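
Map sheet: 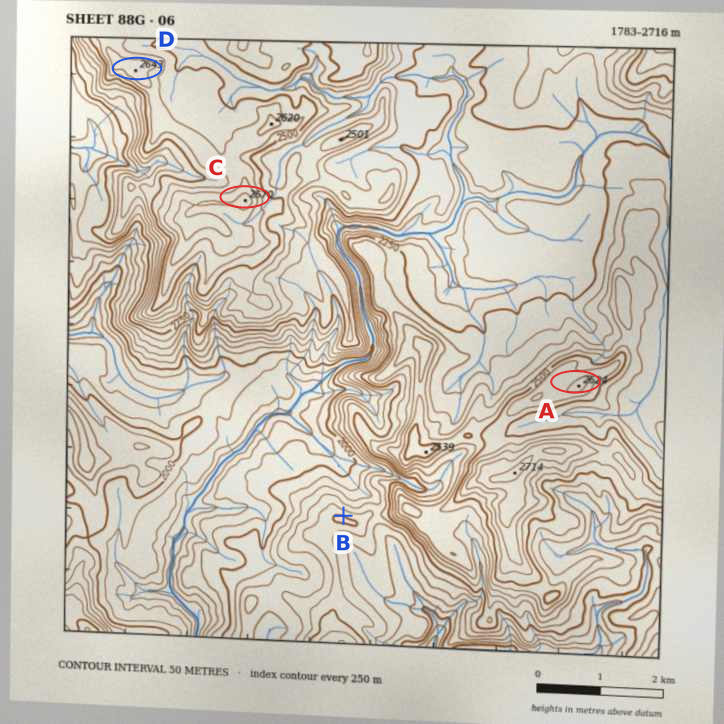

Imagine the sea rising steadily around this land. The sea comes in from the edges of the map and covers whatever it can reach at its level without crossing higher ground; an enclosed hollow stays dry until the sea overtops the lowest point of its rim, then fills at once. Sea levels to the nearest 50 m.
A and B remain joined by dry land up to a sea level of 2200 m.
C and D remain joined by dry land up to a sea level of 2550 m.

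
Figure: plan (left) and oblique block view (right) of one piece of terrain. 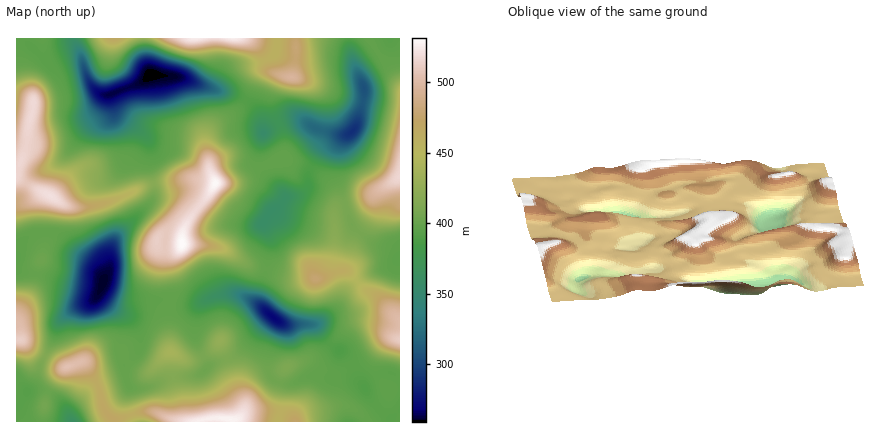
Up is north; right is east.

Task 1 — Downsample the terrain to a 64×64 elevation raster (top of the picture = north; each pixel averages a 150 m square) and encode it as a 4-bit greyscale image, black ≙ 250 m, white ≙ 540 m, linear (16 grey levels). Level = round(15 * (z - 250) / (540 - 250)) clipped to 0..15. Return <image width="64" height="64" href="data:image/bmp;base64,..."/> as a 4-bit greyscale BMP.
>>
<image width="64" height="64" href="data:image/bmp;base64,Qk12CAAAAAAAAHYAAAAoAAAAQAAAAEAAAAABAAQAAAAAAAAIAAATCwAAEwsAABAAAAAAAAAAAAAAABEREQAiIiIAMzMzAERERABVVVUAZmZmAHd3dwCIiIgAmZmZAKqqqgC7u7sAzMzMAN3d3QDu7u4A////AHiIiHdmZ5q7u7uqvN3u7u7u7u7t3Lu7u6mYiIeIiId3d4iId2Z4mru7u7zN3d3d3u7u7u3cu7u7qZiIiIiId3d3iIh3d4mru6qqu8zLzMzM3d3e7dy7u7qpmIiIiId4h3eIiId4iau7qZmaqqqru7vMzN3dy6qqqpmYiIiId4iId3iIiImZq7qYiImZmaqqqru8zdy6mZmZmIiIiId3iIh3eIiImaqrupiIiIiZmZmZqrvMy6mYiIiIiIiId3eIiIiIiJqqu7u6mIiIiImZmZmaqru6mIiIiIiIiId3d4iIiIiJvMy7u6mIiIiYiZiIiImaqqmYiIiIiIiIh3d4iIiIiIrN3czLqYiIiZmZmZiIiJmZmYiIiIiIiIiHd4iIiImYir3d3cupiIiImZmZmYiIiZmYiIiIiIiIh3d4iIiImqmZrM3dy6iIiIiZmZmZiIiIiIiIiIiIiIh3d3iIiJm7upmau8zLmIiIiImqqZiImZiIiIiIiIiIiHd3eIiaq93LmImaq7qYiIiIiZqZiIiZmYiIh3d3d3h3d3eIiavN7duYiIiZmYiIiIiImZiIiJmZiId3dlVmd3d3eIiavN3dy5h3eIiIiIiIiIiIiIiIiZmId2ZUREVmZ3eIiJvN3d3Ll3d3d3d3d3d4iIiIiIiIiIh2VDIiNERWd4iJq83d3cqXZmZVVmd3d3eIiIiIiIiIh3ZDIRIzREVniImrzN3dypdlVEM0RWZnd4iIiHd3eIh3ZDIRI0RVVneImavM3dzKmGVDIiI0Vmd3iIiId3d3d3ZTIRJFZmd3eIiZq8zdzLqYdkMhERJFZ3eIiIh3Zmd2ZUMiNGd3iIiIiJmrzMy7qYh2UyEREjVnd4iIiHdmZmZUQzNWeIiZmYiJmqu8zKqpiHZTIRERJGd4iIiId3ZmZVREVWeImaqpmZmqu7u6mZiHdlQiEREkZ4iIiIiHd3ZmVWZneIiau7upmaqqqpmIiId3ZDIRERNniImYiIh3d3Znd3eIiZq8y7qqqqmZiIiIiHdkMhERE2eJmqqZiId3d3eIiIiJm7zLu7uqmIiIiIiId2UyERETWJq7u7qYiIiIiIiIiImru7u7u6qYiIiIiIiHZTIRERNoq8zd3LqYiIiYiIiIiKu7u7u6qpiIiIiIiIdlQyERE2i83d3t26mZmZmIiIiImqqqqqqpmIiIiIiIh2VDMhEjab3d3u7ty7uqmIiHd4iZmZqpmZmIiIiIiIiHdmVDIiNovd7e7+7cu6qYh3d3eIiJmZmZmIiIiIiIiIh3dlQzNGis3t7u7cuqmYh3dmd3eIiImZiIiIiIiIiIiId3dlREZ5vd3e7typmIh3ZmZmd3iIiZiIiIiIiIiIiIiIh3ZlZnir3d7u3KmIiHdmZmZnd4iJmIiImZmZmZmZmZmYiHd3d4q93e7tupiId2ZmZmd3iImYiJmaqqu6qqu7u6qZiId3iavN3u3KmIiHdmZmZneIiZiImqu7vMzMzd3cy7upmIiImr3d7typiId2ZmZmd4iIiImru7vM3d3u7dy7u7upmIiJrN3e7bqYiHdmZmZ3eIiIibzMzMzd7u7ty6qqq7qpiImrzd7u26mId3ZmZmd4iIiKvN3Mzd3u7ty6qZmaqqqYiavN3e7tupiHd2Zmd3eIiIq83d3d3d3dzLqZmZmZqpmau83d7u7LmIh3dnd3d4iIibzN3d7d3My7qpmZiIiJmZq8zd3u7sqYiHd3d3d3iIiJqrze7t3Lu6qqmZmIiIiIiavN3e7suYiIiHeHd3d3d4iZq83u7cuqmaqZmYiIiIiImrvN7typiIiIiIh3d3d3d4iave7t3KmZmZmYiIiIiIiImrzd26mIiIiIiHd3ZlZneIms3u7cuoiImYiIiIh3eIiJrN3LqYiHeIiId2ZVRFZ3iaze7t26mIiIiId3d3d3iImry7qYiHd3iId2VURERWeIq93u3cqYh3d3d3d3d3eIiZq6qYiHdmd3d2VURDMzVnibze7duoh3ZmZmZmZnd4iImqqYiIdmZnd2VURDMiNFeJrN7ty5iHZlVEVVZmd3iIiZmZiId2ZmZmVUREMyIjRoms3u3KmHdlVEREVWZ3eIiJmZiIh3ZmZmZUREREMyNGeKve7cqIdmVEMzNFZmd3eIiIiIiHd2ZmZlRERVRDM0V4m83uyoh3ZUMzM0RVVmZ3d4iIiId3dnZmVVVmZVQzRXiaze7KiHdlQyIiNEREVVZmd3d3d3d3d2ZmZnd2ZDM1aJrN7sqId2QyERIiMzMzRFVWZmd3d3d3d3d4iHdlQzRnmr3tyoh3ZCERERESIiIjNEREVnd3iIiIiJmIh3ZDNGeKvNy5iHdTIRERERERERIiMzRWd4iIiaqqqpiIdkM0Z4qqupiId1MiMyERERERERIjRVZ4iJmrzMy6qYh1QzVniZmZiId2QzRVQyERABEREjRWd4iJq7zN3LqZh2VDRXiIiIiId3ZDRndlQhEBEREjRnd4iJq7zMzMupiHZURWeIiIiId3dkNXiHdTERESI0VneIiJmru7zMy6mIdlVWeIiIiId3dlRGeIh2QyIjRWeIiIiJmqu7u8zLqYh2VWd4iIiIeHd2VFeJmYdkRFZ4mqqqmaq7u7u7vMupiHdmd4iIiIeId3ZVZ5qqqYdneavMzMy8zN3Mu7u8y6mIh2d4iIeIiIh3dmZ4mru6mYmrzd7u7d7u7tzLu7y7qYiHd3iId3"/>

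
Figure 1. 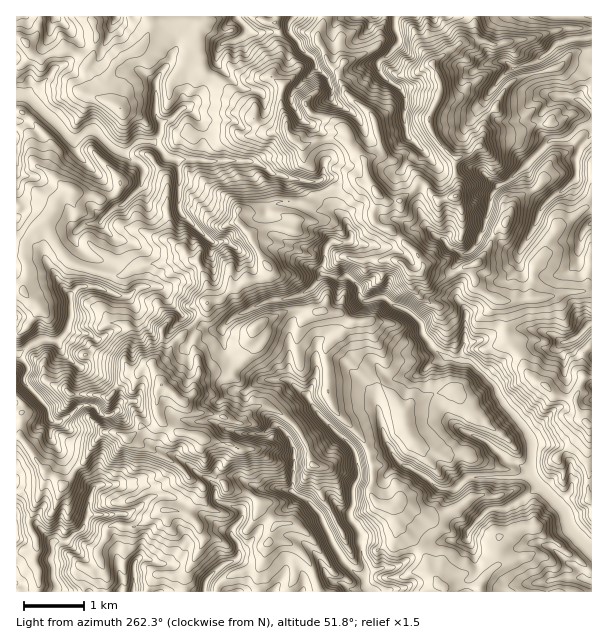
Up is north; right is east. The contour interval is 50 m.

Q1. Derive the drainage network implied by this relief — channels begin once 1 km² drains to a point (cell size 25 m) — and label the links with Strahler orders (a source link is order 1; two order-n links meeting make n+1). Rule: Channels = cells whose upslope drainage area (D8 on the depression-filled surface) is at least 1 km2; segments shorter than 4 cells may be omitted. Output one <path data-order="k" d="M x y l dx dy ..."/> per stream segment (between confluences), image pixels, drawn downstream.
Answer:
<path data-order="2" d="M365 578l0 7 6 6"/><path data-order="1" d="M582 578l6 3 3 0"/><path data-order="1" d="M135 563l-1 1 0 27"/><path data-order="1" d="M467 539l0-5 4-6 0-1 17-17 3-1 15 0 3-3 15-8 12-10 4 0"/><path data-order="1" d="M243 513l-3 8-7 7-2 3 2 6 6 8 0 10-3 5-6 3-3 0-6 4-2 0-13 14 0 3-2 1 0 6"/><path data-order="2" d="M540 488l2 0 22 22 2 6 1 2 0 4 5 9 15 15 1 0 3 3"/><path data-order="1" d="M99 485l-3 1-4 6 0 3-3 6 0 12-2 2-1 7-5 6 0 2-6 3-9 9-12 0-1 3-2 19 2 2 0 12 4 7 0 5-1 1"/><path data-order="2" d="M530 476l9 9 1 3"/><path data-order="2" d="M530 470l0 6"/><path data-order="1" d="M480 438l6 3 21 21 8 0 6 5 3 1 4 0 2 2"/><path data-order="1" d="M276 426l5 2 6 6 7 15-1 42 4 4 9 5 14 13 3 6 0 3 7 14 0 3 5 9 6 7 1 5 14 13 3 2 4 0 2 3"/><path data-order="1" d="M380 420l1 2 0 4 2 2 0 4 1 2 2 7 4 6 2 6 3 3 0 2 7 7 6 2 6 4 5 2 3 3 6 3 7 7 6 3 14 0 10-10 3-2 53 0 1-1 8 0"/><path data-order="1" d="M77 408l-9 9-5 2-3 3-7 0-5-8 0-4-1-3-23-24 0-6 3-5 0-7-9-9 0-2"/><path data-order="1" d="M273 380l14 0 3 1 13 14 2 0 4 4 2 5 7 9 0 1 35 33 3 6 0 5 1 1 0 8 2 1 0 9-6 11 0 19-3 5 0 6 10 15 2 24 4 9 0 9-1 0 0 3"/><path data-order="1" d="M429 365l5-3 6 0 3-3 7 0"/><path data-order="2" d="M462 360l8 0 25 26 2 6 3 6 3 3 1 4 12 12 0 2 11 12 4 9 0 27-1 3"/><path data-order="2" d="M450 359l3 0 2 1 7 0"/><path data-order="1" d="M465 342l-4 9 0 8 1 1"/><path data-order="1" d="M563 342l3 0 1-1 3 0 6-3 14-14 1 0 0-1"/><path data-order="1" d="M222 327l11-10 9-5 3 0 6-4 3 0 10-6 3 0 2-2 12 0 1-1 6 0 2-2 4 0 2-1 3 0 6-3 3-3 1 0 9-9 3-6 2 0"/><path data-order="1" d="M150 287l-10 0-3 1-8 8-12 0-4-3-3 0-5-3-3 0-6-3-18 0-7 7 0 24-3 6 0 6-9 9-3 2-8 0-1-2-5 0-1 2-8 1-15 12"/><path data-order="2" d="M323 275l6 0 4 3 9 0 2-2 3 0 3 2 9 9 0 9 3 4 9 0 6-3 6 0 3 2 6 6 6 1 12 6 10 11 2 3 0 7 1 3 6 6 0 2 9 9 2 0 3 3 4 0 3 3"/><path data-order="1" d="M348 242l-18 0-3 3-1 6-2 1 0 11-3 6 0 4 2 2"/><path data-order="1" d="M444 240l2 3 6 6 3 0 6 5 4 0 3-2 9-9 2-6 4-6 0-3 2-1 0-6 1-2 0-3 3-6 2-15 4-4 2-5 1-1 3 0 6-3 6-6 2 0 34-35 3-1 12 0 6-3 11-11 10-1"/><path data-order="1" d="M528 237l9-16 0-3 2-2 0-3 3-6 13-13 8-3 12-12 1-3 0-20 2-1 0-3 3-6 9-9 1-3 0-9"/><path data-order="1" d="M204 236l-25-26 0-48-3-3"/><path data-order="1" d="M101 222l0-1 13-14 9-3 18-18 0-6 2-1 0-6 1-2-1-4-5-5-6-1-7-8-3-1"/><path data-order="1" d="M284 176l-3 0-2-2-6 0-3-1-6-6-9-5-6 0-1-1-47 0-1-2-24 0"/><path data-order="2" d="M176 159l-5 0-3-1-13-14 0-1-3 0-2-2"/><path data-order="3" d="M122 152l-11-5-15-15-12 0-6 6-7 0-41-40-1 0-3-3-9 0"/><path data-order="1" d="M423 150l-13-12-2 0-1-3 0-6-2-1 0-6-1-2 0-9 1-1 0-12-1-2 0-3-9-9-6-3-9-9-2-3 0-7 3-3 5-2 6-6 0-1 6-6 1-3 0-3-4-9 0-12"/><path data-order="3" d="M150 141l-15 2-9 9-4 0"/><path data-order="2" d="M161 125l0 7-2 3-4 5 0 1-5 0"/><path data-order="1" d="M183 108l-1 0-11 11-7 3-3 3"/><path data-order="1" d="M572 98l1 1 6 0 12 12 0 2"/><path data-order="1" d="M156 83l0 34 5 5 0 3"/><path data-order="1" d="M500 78l10-9 3 0 2-1 3 0 1-2 9-1 2-2 6-1 9-8 1 0 11-10 3-2 9-1 1-2 12 0 2-1 6 0 1-2"/><path data-order="1" d="M315 66l0-4-1-3-3-3-6-3-5-5-1-6-9-9-2-3 0-6 5-6 0-1 1 0"/><path data-order="1" d="M233 41l6-2 6-6 0-7-8-8 0-1-1 0"/>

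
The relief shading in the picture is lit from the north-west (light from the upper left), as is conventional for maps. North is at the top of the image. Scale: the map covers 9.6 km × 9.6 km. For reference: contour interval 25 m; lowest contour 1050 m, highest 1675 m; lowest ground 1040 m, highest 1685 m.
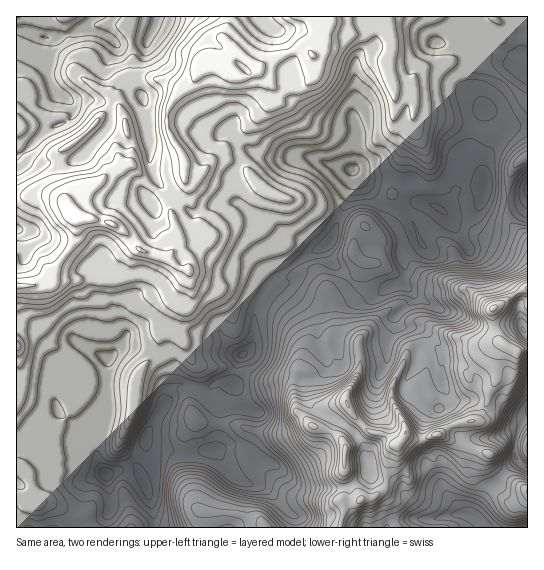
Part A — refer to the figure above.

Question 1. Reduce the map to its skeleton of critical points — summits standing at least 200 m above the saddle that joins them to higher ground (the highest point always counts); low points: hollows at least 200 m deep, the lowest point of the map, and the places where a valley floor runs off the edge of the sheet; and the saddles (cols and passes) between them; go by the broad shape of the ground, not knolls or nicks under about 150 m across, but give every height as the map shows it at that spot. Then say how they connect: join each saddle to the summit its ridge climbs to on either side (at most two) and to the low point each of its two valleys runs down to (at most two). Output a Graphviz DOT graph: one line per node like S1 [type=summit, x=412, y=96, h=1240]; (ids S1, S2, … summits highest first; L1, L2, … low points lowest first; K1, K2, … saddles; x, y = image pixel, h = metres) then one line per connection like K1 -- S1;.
graph terrain {
  S1 [type=summit, x=77, y=217, h=1685];
  S2 [type=summit, x=493, y=309, h=1658];
  L1 [type=low, x=351, y=170, h=1040];
  L2 [type=low, x=45, y=38, h=1149];
  L3 [type=low, x=473, y=517, h=1254];
  K1 [type=saddle, x=485, y=409, h=1524];
  K2 [type=saddle, x=177, y=197, h=1457];
  K1 -- S2;
  K1 -- L1;
  K1 -- L3;
  K2 -- S1;
  K2 -- L1;
  K2 -- L2;
}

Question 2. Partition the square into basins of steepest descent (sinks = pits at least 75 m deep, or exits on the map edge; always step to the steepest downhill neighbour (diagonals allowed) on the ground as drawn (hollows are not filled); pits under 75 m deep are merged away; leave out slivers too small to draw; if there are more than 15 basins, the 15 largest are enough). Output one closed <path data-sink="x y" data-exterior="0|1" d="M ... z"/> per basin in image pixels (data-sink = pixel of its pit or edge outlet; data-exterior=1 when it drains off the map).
<path data-sink="351 170" data-exterior="0" d="M527 16l-206 0-6 7 0 10-6 10 0 8-3-3-8 0-23 9-17 11-24-20-11 12-16-3-8 6-4 16-20 18-6 9-2 20 5 13 12 19 1 24-16 21 0 6 7 17 0 13-3 10-6 9 10 9 10 2 1-15 22-19 21-11 22-1 8 2 15 17 9 21 8 9 17 1 17 16 2 5-1 21 5 15-4 8 0 9 7 15 0 15 11 16 0 9-18 5-14 20-10-2-18 8-32-1-10 18 2 8 10 10 16 9 12 12 10 7 30 5 36-1 12-3 11-8 3-7 0-15 2-10 16-22 16 5 17-5 16-11 21-3 5-3 7-13 1-11 8-13-4-23 11-15-8-9-3-24 25-18 11-5 0-46-16-15-5-13 4-40 10-13 7-3z"/><path data-sink="106 474" data-exterior="0" d="M253 223l-22 1-21 11-22 19-1 12 2 5-12-4-10-8-34-12-7 4-28 28-24 2-21-1-12 5-19 0-6 2 0 36 19 4 18 18 21 12 13 16 0 10-12 15-8 20-8 7-18 3-2 2 14 13 4 14 0 14-6 10-4 13-8 7 11 2 24 12 9 1 7 12 112 0 1-17 34 2 22 8 7 7 74-1 4-14-3-13-16 1-30-5-10-7-12-12-16-9-12-13 0-5 10-18 32 1 18-8 10 2 14-20 18-5 0-9-11-16 0-15-7-15 0-9 4-8-5-15 1-21-2-5-20-17-14 0-8-9-9-21-15-17z"/><path data-sink="43 37" data-exterior="0" d="M227 16l-210 0-1 181 5 0 16-6 5 0 19 8 13 17 36 7 12 6 17 20 27 10 5-5 5-15 0-13-7-17 0-6 16-21-1-24-12-19-5-13 1-16 7-13 20-18 4-16 3-3 5-3 16 3 10-11-10-12 5-15z"/><path data-sink="473 517" data-exterior="0" d="M441 435l-7 0-13 5-16-5-16 22-2 10 0 15-3 7-11 8-32 4 3 12-4 14 187 1 1-37-26-16-7-8-6-14-36-12z"/><path data-sink="527 411" data-exterior="1" d="M503 344l-7 6-4 8 4 23-8 13-1 11-7 13-5 3-21 3-15 10 14 7 36 12 6 14 7 8 25 16 1-141-11 2z"/><path data-sink="17 229" data-exterior="1" d="M42 191l-26 7 1 89 28-3 26-37 5-12 1-17-9-8-7-11z"/><path data-sink="261 17" data-exterior="1" d="M319 16l-90 0-6 21 10 11 25 20 9-7 31-13 8 0 3 3 0-8 6-10 0-10z"/><path data-sink="523 330" data-exterior="0" d="M527 288l-10 4-25 18 3 24 2 5 20 13 11-3z"/><path data-sink="527 189" data-exterior="1" d="M527 157l-6 3-10 13-4 28 2 21 18 18z"/>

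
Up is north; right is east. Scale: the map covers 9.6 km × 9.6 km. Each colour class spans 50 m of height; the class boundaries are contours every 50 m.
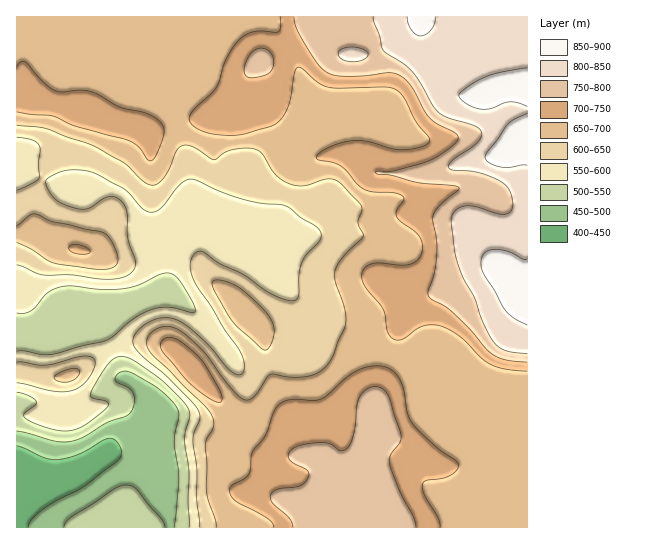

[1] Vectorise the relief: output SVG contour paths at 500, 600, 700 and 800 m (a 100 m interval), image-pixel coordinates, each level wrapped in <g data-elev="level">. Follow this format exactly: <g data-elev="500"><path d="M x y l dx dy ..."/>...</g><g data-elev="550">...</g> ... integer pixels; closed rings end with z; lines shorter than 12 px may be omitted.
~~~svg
<g data-elev="500"><path d="M165 527l-3-8-24-28-5-5-7-1-12 4-40 26-8 7-2 5"/><path d="M17 431l40 10 10 1 10-2 30-18 19-6 5-5 3-8 0-8-4-6-15-8 1-4 3-4 6-2 5 1 23 13 18 15 6 7 2 6-5 26 5 39-5 49"/></g><g data-elev="600"><path d="M17 383l36 8 18 0 8-4 7-5 7-11 2-8-2-5-7-2-40 9-29-3"/><path d="M17 265l25 10 29 0 34 4 20-2 6-4 3-4 1-8-7-24-1-26-6-11-6-3-6 0-7 2-12 9-9 1-20-6-11-10-4-10 1-4 11-6 11-3 17 1 13 4 27 15 15 17 8 5 5 0 5-3 22-25 6-4 6-1 28 13 21 7 19 4 25 3 34 24 1 5-1 6-13 13-6 9-2 12 0 20-2 4-3 2-9-2-14-5-26-19-26-12-16-11-5-1-6 6-2 10 3 12 32 51 16 23 3 13 0 5-2 3-5 0-6-3-28-32-17-14-11-6-10-1-12 2-12 7-7 10-1 6 5 8 31 27 24 25 6 10 1 6-6 14-1 8 4 26 0 31 3 29"/><path d="M17 137l17 4 5 4 1 5-2 13 1 15-7 5-15 7"/></g><g data-elev="700"><path d="M440 527l-2-10-14-23-2-9 4-5 16-2 9-3 7-6 0-6-23-17-23-23-5-10-4-27-6-11-8-7-12-2-12 2-11 4-27 23-6 4-7 1-25 0-8 3-5 6-10 25-14 19-3 21-6 5-10 6-3 5 1 5 4 6 32 17 6 5 1 4"/><path d="M216 402l3 0 3-1-1-8-20-34-11-10-13-10-7-2-7 2-3 6 2 5 21 27 16 14z"/><path d="M78 254l9 0 3-3-4-4-7-2-5-1-4 2-1 3 2 2z"/><path d="M17 112l36 4 22 10 52 14 11 6 9 13 3 2 5-4 9-23 0-5-3-6-11-8-29-8-31-16-11-1-17 2-7-1-12-9-17-20-5 0-4 5"/><path d="M281 17l0 10-3 5-25 0-8 3-8 7-12 19-9 26-26 27-1 5 2 4 6 6 9 3 23 3 15-1 30-9 7-6 6-10 4-11 4-25 3-6 5 2 15 14 11 4 57 0 12 4 7 8 12 24 12 15-1 5-10 5-17 2-10-1-24-8-16 0-22 6-9 6-4 4 2 3 15 2 9 5 16 18 7 5 9 2 20 1 8 2 2 4-7 11 0 7 4 5 15 11 5 8 1 12-7 9-10 3-26-2-9 1-5 3-3 6 1 10 20 26 4 22 3 5 4 3 4 1 5-1 14-10 6-3 8-1 8 1 10 3 10 7 22 21 9 7 15 5 22 2"/></g><g data-elev="800"><path d="M345 61l8 1 8-1 6-4 1-4-5-4-6-2-14 1-4 3-1 3 2 4z"/><path d="M373 17l10 33 22 15 8 7 24 39 10 7 28 8 6 5 0 6-3 5-26 19-4 5 1 3 5 1 20 2 13 3 16 8 7 8 3 15-1 4-3 3-10 1-24-7-10-1-7 2-4 5-3 5 0 7 4 26 4 16 5 12 11 19 6 20 9 19 6 8 7 5 10 2 14 2"/></g>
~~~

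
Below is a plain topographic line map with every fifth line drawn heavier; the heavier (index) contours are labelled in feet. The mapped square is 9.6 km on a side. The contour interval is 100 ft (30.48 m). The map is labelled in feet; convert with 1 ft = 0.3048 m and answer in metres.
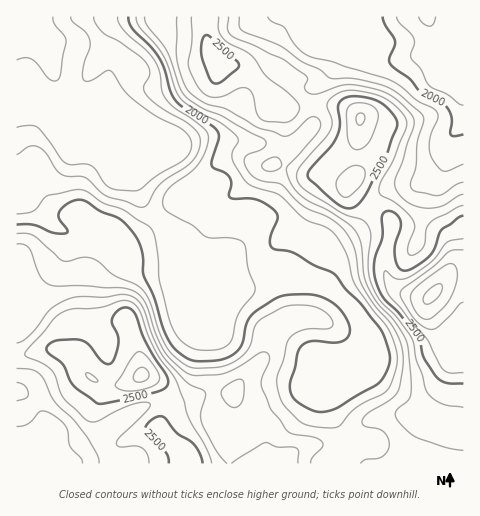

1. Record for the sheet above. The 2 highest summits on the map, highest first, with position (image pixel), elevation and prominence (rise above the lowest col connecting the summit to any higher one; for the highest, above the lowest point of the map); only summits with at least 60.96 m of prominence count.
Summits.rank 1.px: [433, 294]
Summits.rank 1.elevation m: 889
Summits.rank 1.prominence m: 429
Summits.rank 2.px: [141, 375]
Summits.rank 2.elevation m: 831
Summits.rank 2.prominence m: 168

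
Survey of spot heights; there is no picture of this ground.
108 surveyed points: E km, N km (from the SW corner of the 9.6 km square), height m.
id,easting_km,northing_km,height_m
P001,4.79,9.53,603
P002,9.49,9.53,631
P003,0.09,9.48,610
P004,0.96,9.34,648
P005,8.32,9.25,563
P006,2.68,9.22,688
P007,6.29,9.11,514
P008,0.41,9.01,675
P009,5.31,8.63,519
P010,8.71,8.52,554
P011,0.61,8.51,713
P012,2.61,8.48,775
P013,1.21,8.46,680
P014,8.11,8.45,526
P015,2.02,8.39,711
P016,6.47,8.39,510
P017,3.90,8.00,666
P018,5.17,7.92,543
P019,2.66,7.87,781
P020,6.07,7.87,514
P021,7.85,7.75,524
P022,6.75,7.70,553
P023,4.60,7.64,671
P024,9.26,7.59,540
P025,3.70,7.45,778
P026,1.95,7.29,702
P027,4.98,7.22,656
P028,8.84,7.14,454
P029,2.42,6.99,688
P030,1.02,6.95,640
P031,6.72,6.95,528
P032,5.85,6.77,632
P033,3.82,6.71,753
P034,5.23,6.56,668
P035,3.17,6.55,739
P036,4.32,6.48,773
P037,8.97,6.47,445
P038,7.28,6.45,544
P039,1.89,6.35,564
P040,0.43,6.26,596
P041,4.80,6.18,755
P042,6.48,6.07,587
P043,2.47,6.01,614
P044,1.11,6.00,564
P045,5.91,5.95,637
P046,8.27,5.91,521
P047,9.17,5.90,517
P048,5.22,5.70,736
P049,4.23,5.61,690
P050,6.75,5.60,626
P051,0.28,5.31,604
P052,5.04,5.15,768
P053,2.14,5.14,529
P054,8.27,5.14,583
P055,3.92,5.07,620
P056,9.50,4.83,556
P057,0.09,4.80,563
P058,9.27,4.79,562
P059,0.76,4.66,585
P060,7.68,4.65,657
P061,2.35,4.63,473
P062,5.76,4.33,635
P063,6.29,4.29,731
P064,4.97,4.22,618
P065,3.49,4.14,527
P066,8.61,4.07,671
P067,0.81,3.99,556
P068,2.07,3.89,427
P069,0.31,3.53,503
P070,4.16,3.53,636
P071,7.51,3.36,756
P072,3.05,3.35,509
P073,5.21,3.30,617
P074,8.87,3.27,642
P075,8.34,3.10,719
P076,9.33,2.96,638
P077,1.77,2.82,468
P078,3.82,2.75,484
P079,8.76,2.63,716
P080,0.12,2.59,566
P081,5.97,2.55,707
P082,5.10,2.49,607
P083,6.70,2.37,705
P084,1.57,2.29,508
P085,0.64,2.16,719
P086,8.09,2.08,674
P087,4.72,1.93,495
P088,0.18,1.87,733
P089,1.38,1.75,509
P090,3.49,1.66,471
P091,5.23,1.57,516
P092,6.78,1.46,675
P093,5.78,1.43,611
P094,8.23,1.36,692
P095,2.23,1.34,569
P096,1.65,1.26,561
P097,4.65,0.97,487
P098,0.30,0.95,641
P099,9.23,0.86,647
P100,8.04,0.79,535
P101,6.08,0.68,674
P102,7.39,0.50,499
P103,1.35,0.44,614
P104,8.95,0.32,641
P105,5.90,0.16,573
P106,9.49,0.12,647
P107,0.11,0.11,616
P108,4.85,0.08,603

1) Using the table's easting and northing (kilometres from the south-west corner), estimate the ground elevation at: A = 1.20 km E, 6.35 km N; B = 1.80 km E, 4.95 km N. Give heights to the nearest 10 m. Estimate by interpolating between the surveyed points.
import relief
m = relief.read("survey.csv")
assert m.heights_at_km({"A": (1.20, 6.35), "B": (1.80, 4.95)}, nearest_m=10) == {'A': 610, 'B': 590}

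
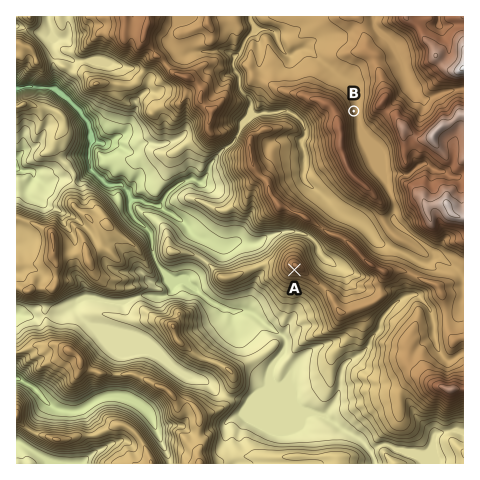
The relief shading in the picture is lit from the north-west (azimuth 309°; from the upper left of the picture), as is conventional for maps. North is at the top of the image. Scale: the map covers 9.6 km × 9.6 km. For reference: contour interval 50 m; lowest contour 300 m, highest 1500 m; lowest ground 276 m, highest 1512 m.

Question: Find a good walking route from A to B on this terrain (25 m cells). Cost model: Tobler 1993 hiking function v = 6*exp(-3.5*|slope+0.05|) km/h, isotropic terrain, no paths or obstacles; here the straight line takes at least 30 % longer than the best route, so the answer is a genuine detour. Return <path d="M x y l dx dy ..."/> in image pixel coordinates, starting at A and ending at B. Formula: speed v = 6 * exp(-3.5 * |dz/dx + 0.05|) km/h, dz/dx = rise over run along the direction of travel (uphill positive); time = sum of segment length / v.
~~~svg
<path d="M294 270l21 10 5 5 16 8 6 6 2 1 4 0 5-2 9 0 2-1 4 0 7-4 9-8 9-5 5-4 7-4 1-2-1-3-9-9-3-5 0-2 2-2-10-19 0-12 6-10 0-9-13-26 0-4-4-9 0-1-17-33 0-8-3-7"/>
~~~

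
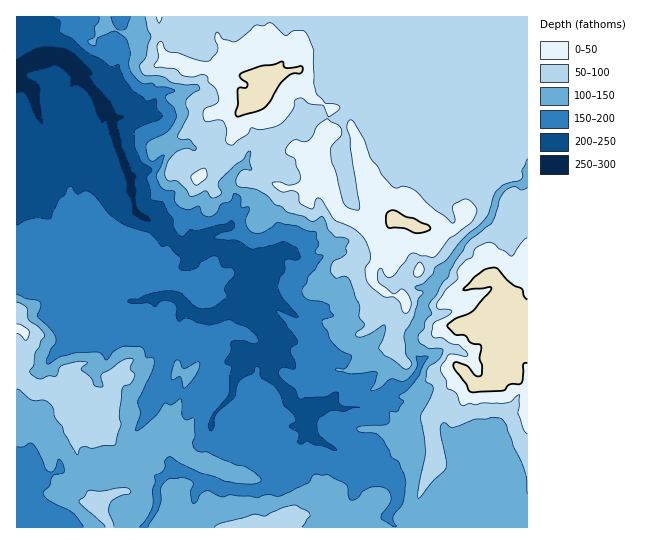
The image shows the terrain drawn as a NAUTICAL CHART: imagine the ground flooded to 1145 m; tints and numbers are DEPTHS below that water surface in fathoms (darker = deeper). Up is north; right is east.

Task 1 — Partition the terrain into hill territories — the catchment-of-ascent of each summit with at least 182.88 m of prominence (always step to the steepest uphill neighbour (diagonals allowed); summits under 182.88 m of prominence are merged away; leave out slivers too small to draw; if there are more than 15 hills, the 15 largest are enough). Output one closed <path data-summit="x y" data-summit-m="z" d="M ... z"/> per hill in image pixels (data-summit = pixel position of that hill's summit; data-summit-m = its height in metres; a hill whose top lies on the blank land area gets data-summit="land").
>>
<path data-summit="land" d="M121 16l-105 1 0 264 18 4 13-5 14-9 38 26 11 0 12 6 32-4 3 22 8 21 0 17-8 28 5 4 20 2 9 4 4-2 21 18-5 12 4 12 14 8 17 4 11 6 10 10 6 13 0 5-10 6-21 2-19-3-36-16-14-3-14 13-3 8 1 13-13 24 383 1 1-346-15 2-13 7-4 7-5 20-30 27-13 21-15 17-1 10-9 10-2 12-10 22 1 13 9 11-5 14-11 12-12 2-20 20-11 0-5-2-12 2-6-1-8-6 9-12 1-29-12-9-16-15-9-14-29-25-11-16-27-27-19-8-16 4-17-2-7-4-23-22-14-7-5-5-5-21 0-13 24-10 17-21-15-27-4-4-10-3-10 4-20 3-5-10-28-30 6-6 20 10 7-6 7-15 0-9-4-7 0-13 5-10z"/><path data-summit="land" d="M527 16l-405 0-1 7-5 10 0 13 4 7 0 9-7 15-7 6-20-10-6 6 28 30 5 10 20-3 10-4 10 3 4 4 15 27-17 21-24 10 0 13 5 21 5 5 14 7 23 22 7 4 17 2 16-4 19 8 27 27 11 16 23 19 31 35 12 9-1 29-9 12 12 7 10-2 20 2 20-20 12-2 14-17 2-9-9-11-1-13 10-22 2-12 9-10 4-14 12-13 13-21 30-27 5-20 4-7 9-6 14-1 5-3z"/><path data-summit="19 329" data-summit-m="1070" d="M61 271l-14 9-13 5-18-3 0 195 9 0 4 5-2 8 0 15 2 12 6 5 1 5 107 1 13-21 0-17 4-11 13-10 14 3 36 16 35 3 13-6 2-7-6-13-10-10-11-6-17-4-14-8-4-10 2-12 3-2-3-4-18-14-4 2-9-4-20-2-5-4 8-28 0-17-8-21-2-22-9 0-5 2-19 2-12-6-11 0z"/>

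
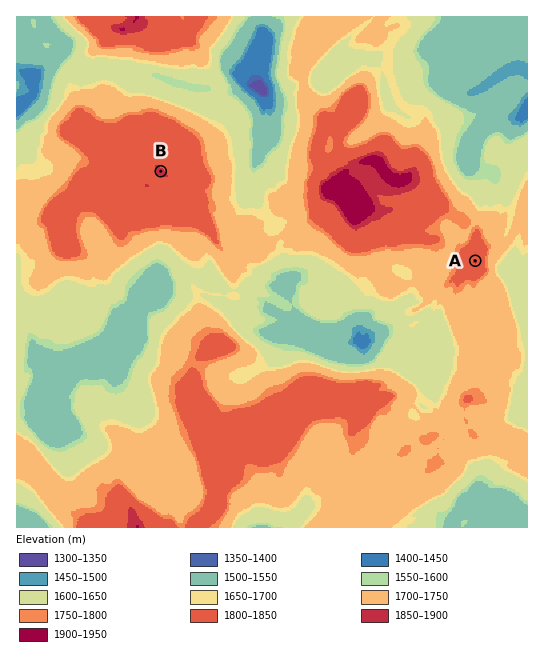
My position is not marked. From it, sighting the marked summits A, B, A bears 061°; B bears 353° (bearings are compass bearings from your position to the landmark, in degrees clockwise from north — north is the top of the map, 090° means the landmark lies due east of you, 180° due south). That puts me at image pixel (191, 418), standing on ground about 1820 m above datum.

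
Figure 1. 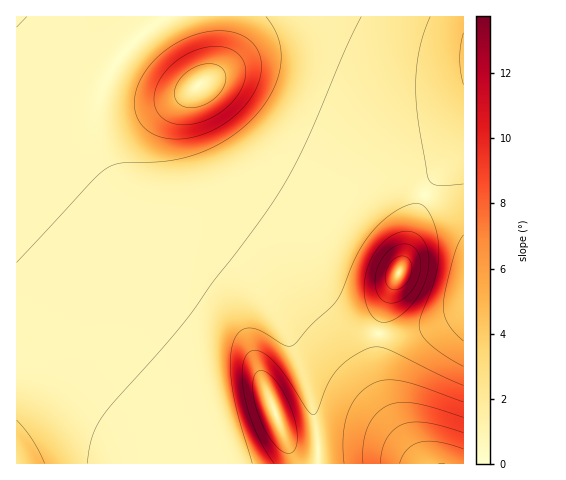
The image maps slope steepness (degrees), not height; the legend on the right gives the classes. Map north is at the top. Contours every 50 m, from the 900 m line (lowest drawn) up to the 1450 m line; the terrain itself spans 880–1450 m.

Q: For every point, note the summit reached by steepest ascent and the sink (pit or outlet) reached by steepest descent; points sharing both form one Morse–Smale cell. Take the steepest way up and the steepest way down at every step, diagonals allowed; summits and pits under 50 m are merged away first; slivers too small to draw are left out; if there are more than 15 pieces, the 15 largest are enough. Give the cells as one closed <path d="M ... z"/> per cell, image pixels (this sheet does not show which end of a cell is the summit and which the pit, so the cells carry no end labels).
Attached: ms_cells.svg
<path d="M87 16l-71 1 0 351 34 6 35 18 35 26 49 46 149 0-1-33-11-48-16-43-17-32-14-18-22-22-80-63-19-18-9-18 0-15 9-18 23-23 32-24-14-2-24-13z"/><path d="M463 16l-247 0 0 46-6 14-10 7 8 1 15 8 50 45 36 20 44 17 49 10 23 10 11-16 28-27z"/><path d="M189 93l-36 27-19 23-5 11 0 15 6 13 22 23 80 63 22 22 14 18 17 32 16 43 11 48 2 33 105 0-25-38-13-27-8-34 1-31-23-6-15-10-55-58-85-64-16-16-8-21-1-30 5-19z"/><path d="M208 84l-8 0-11 11-6 9-6 18-1 30 3 16 6 12 16 16 85 64 55 58 15 10 22 5 8-29 17-41 12-43 9-25-22-11-31-6-39-12-44-19-21-14-44-41z"/><path d="M463 312l-44 19-17 3-23 0-1 31 8 34 16 33 23 32 39-1z"/><path d="M25 368l-9 1 1 95 152-1-49-45-35-26-35-18z"/><path d="M425 194l-10 26-12 43-19 48-5 19 0 3 4 1 19 0 17-3 45-19 0-88-18-17z"/><path d="M463 151l-27 27-10 16 20 13 17 17z"/>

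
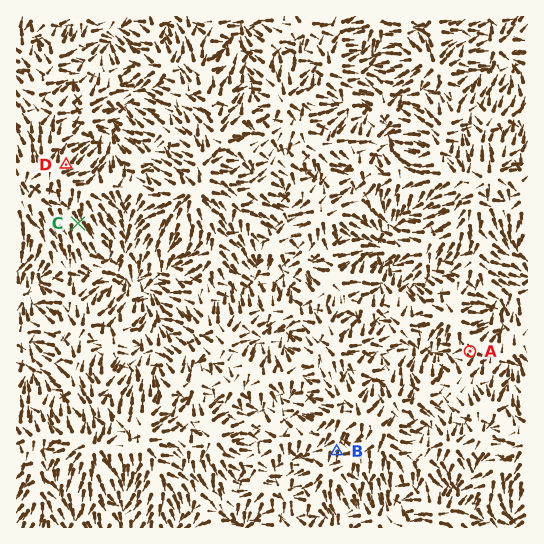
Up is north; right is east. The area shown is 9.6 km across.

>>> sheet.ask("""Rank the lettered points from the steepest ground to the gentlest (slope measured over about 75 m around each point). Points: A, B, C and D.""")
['D', 'C', 'B', 'A']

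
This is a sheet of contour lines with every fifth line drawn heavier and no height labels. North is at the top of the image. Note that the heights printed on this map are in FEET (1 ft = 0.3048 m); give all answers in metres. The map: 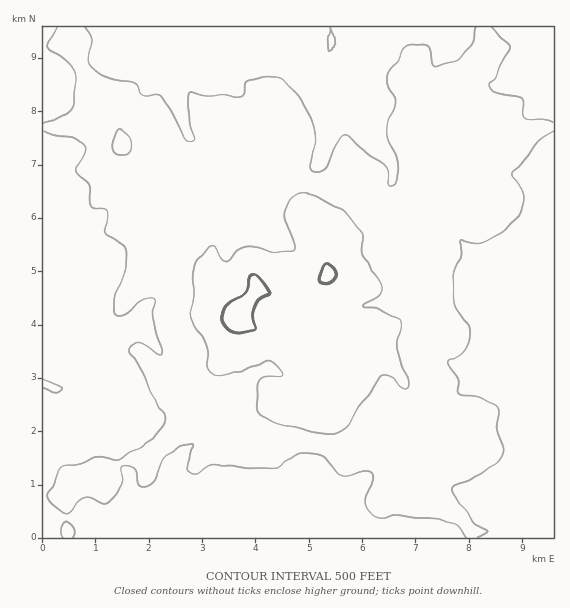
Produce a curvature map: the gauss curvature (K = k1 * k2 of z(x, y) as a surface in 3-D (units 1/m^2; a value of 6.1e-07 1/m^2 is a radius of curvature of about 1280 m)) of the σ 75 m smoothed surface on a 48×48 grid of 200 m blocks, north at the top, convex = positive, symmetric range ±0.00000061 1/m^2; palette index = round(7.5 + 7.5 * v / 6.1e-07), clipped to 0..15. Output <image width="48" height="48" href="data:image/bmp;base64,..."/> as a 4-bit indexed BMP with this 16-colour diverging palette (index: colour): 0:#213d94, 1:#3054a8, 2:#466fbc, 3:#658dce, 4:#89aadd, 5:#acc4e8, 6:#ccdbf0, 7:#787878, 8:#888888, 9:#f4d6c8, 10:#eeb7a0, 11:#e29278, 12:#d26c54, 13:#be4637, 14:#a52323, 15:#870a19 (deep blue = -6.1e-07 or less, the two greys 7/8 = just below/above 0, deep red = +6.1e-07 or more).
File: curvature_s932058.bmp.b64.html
<image width="48" height="48" href="data:image/bmp;base64,Qk32BAAAAAAAAHYAAAAoAAAAMAAAADAAAAABAAQAAAAAAIAEAAATCwAAEwsAABAAAAAAAAAAlD0hAKhUMAC8b0YAzo1lAN2qiQDoxKwA8NvMAHh4eACIiIgAyNb0AKC37gB4kuIAVGzSADdGvgAjI6UAGQqHAHrZd3eah3mHiIh3d3d3d3d4eIiIl4h4d4Znd3d3eoiHeId4h3h3d3d4d4dneHh4h4VIl3d2aoeIh3iIiIiJeId3eIZ3d3h2eFl5p3d3d3d4iHiHeHd5h4domId4h3d3iljHaHd4l3dnd4d3h3d3d4dql4iIh3iHe5jHnHd4iHiIh3d3h3d4h5iLh5h3d3h2d4V3iGeIiHmIh3d3eIiHiIdoeHeIiIh3yoaJdmd3dZeHh3h3eImXd3d3d3eIeIh3eIiId3d3Znd3aIh3eImEV3d4d3d3iId3Z3iId3h3d3iId3d3eHd0JXd4d3d4d3d3d3iId3iIh4p3h3Zmd5vvVXeId3d4h3eIiXd4iHiHh2d2h4RKp4eNmZeHh3Z4h4iHiIaIiHd3h3iGZ3V/qHd4d3eHd3V5h4mHd4l4h3iHiIh2Z7qch3iHR3eYhopEh4h3d4d3hniHh3d3ZqVqd3d4e4iJqHu0uHd3eHiHiHiHd3Zph4QZd3ZXiWllh3qa2Id3d3iIeGeIeIiJq6aLh4p4hldmmGeJh4h3iHiIi3n6d3iXVVeah56JlpqoiHaHZ3eIeHeId2K3R3h4ZniEI4xCeHdnd2e3Z3eIeHeIdnJqaHlnm6q1Rohmi4eIeHe4ZmeIeHd4d4jMeHlW75d4iJqHiIqFWHR3ZWiIeHd4d4p2aHd2m4d4d4l1aGWHaZeKqHh3d4iId3h3doh2WHZ2aWeHeYZniqeJqXh3iHiId3dmdqdUiTaWEjaalmlXhnd4iHiHiHd4iHiItniniZ/Gq1O+xld3c3h4h3d3eIh3eIiIh3eYd4/Hm9bKiIh3iHd3eIh3d4iHeHiId3eHiCI3efRlRbp3uYiHZ4l2eId4h4iId3d3d2RoiaFVmHd4h4iGWHh3d3d4d3iHeId3d3d4iHRp+VWHZnd3q4eIdniHeHeHeHeHd4d3RpdWp2SHd3h3iHd4h3h3d4iId3iHeId3G/9WV6SImXeHd3iIiHiIh4Z3h3h4d3h3GP5WRPh2qWeHd3mYeXipd3dod3d5iHiIMFZFM4OHZneHd3iHZ4dnh3d4Z3d5tliJcit0aKmNNniHd3d3d4dlSHiGZnd3hoeFV3/Hq8wNR3d4iFZ4h3d3Z6mXeYeHh4eGeHiYp3ZaWHd4h5yHeHiM+LymZ1Z4d3d4mYdolqmHd3d4h4h3iHeJZJ+2aIt3eId4qYdXh7WKeIh4l2h3eHhGVnqHeHaJeId3mZhlhoeIZ3l2eIiHiYh4iJiHeHeYeIeHeId4Vod3iWd4iHeHeIiIh3eYiHiHeHZ3eHd4aJWJvXh3d3d3d3d3d4Z3h3d3h4eId3d2aIiHWYh3eIh3eIh3Z4aHdnZ4d3iHd3d7iGh2Voh3d3d3d3iFR5d4d3eIh3h3d4enioeIdoiHd3eIZ3lzWodqXad4h3iHiJmDuod3iHd2iYeJe4aaiYZbaHd4eHh3d2SnZniImniHiYeHXGfKdnd3SWeId3d3d2d8Vndnd3eYd4iYR4iHd2itaHd4d3iIh4tUyol3d3h3iId3hw=="/>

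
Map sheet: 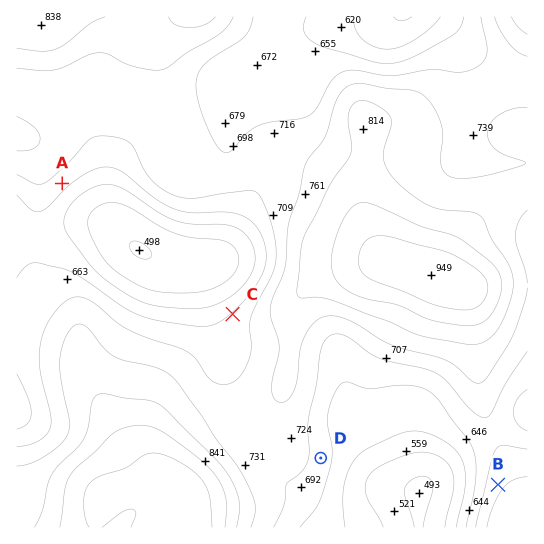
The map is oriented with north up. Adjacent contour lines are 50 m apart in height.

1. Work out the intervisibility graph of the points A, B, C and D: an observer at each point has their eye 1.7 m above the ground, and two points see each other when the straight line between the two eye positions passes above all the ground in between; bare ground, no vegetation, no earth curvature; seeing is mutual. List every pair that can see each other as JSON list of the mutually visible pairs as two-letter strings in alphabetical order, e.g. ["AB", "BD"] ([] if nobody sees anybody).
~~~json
["AC", "BD"]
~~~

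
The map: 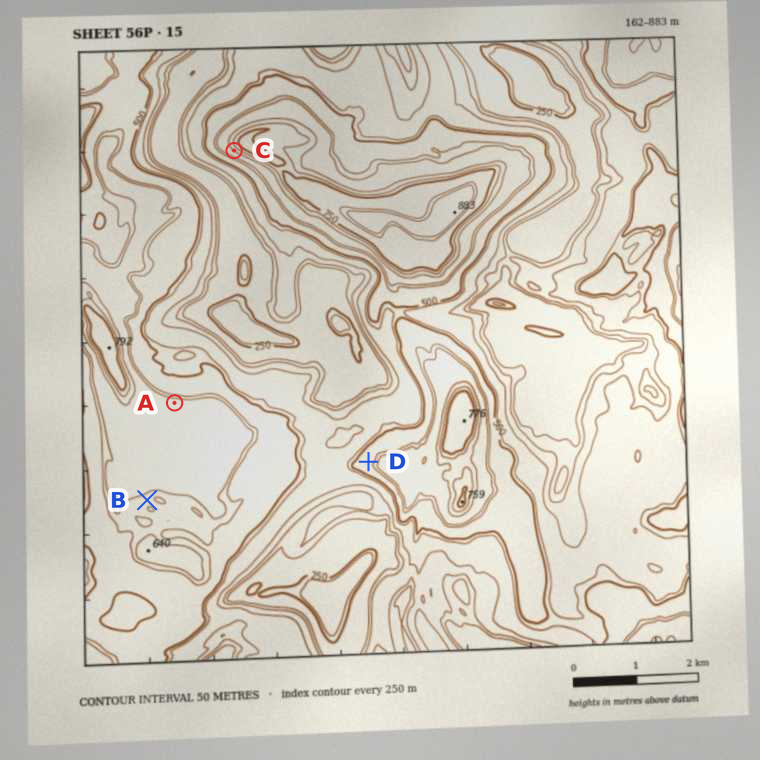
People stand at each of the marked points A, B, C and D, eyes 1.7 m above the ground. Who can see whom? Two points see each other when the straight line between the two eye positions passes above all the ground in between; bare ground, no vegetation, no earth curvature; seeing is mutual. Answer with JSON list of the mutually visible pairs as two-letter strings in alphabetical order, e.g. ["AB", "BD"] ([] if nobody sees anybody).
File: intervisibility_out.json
["AC", "CD"]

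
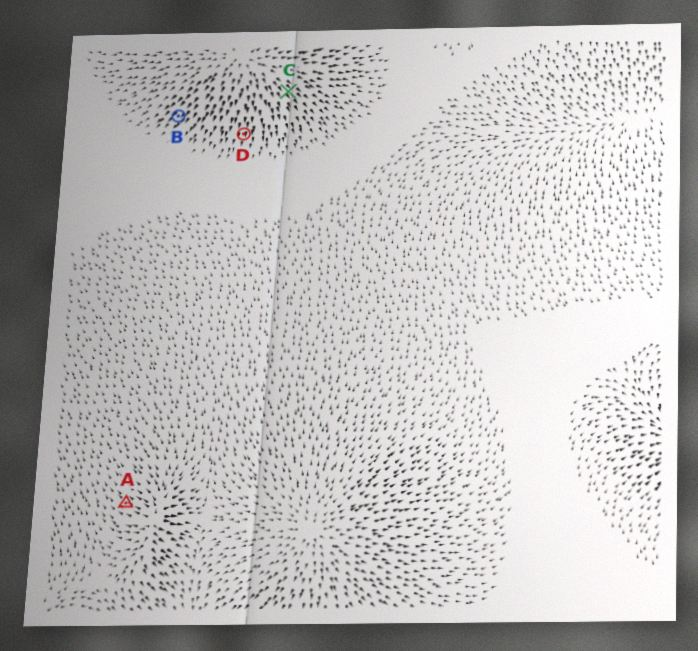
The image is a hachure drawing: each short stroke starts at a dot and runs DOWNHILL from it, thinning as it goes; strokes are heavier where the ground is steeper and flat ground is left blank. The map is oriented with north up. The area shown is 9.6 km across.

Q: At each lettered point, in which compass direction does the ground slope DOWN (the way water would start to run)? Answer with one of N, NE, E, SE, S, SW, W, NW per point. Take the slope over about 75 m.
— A NW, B SW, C SE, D S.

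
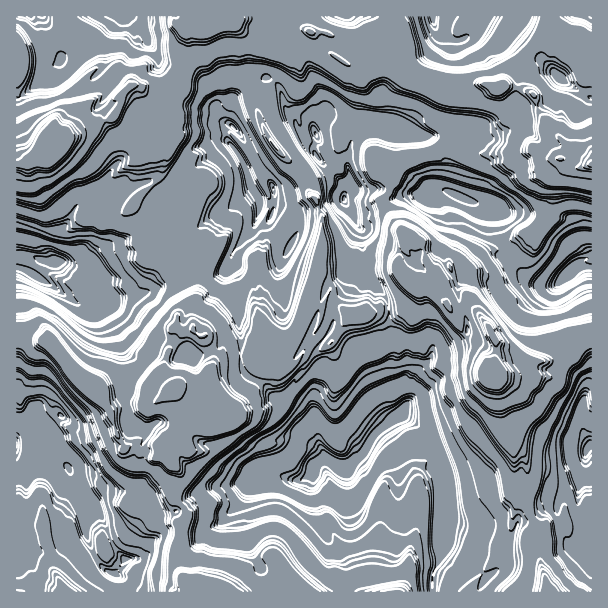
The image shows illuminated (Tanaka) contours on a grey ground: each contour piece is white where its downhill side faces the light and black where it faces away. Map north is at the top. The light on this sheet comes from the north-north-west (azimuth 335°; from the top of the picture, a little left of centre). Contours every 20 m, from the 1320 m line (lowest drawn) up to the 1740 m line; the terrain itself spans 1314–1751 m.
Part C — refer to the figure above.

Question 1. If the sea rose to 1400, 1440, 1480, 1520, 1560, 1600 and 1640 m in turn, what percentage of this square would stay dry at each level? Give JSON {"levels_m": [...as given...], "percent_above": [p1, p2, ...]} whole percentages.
{"levels_m": [1400, 1440, 1480, 1520, 1560, 1600, 1640], "percent_above": [88, 84, 65, 60, 37, 31, 11]}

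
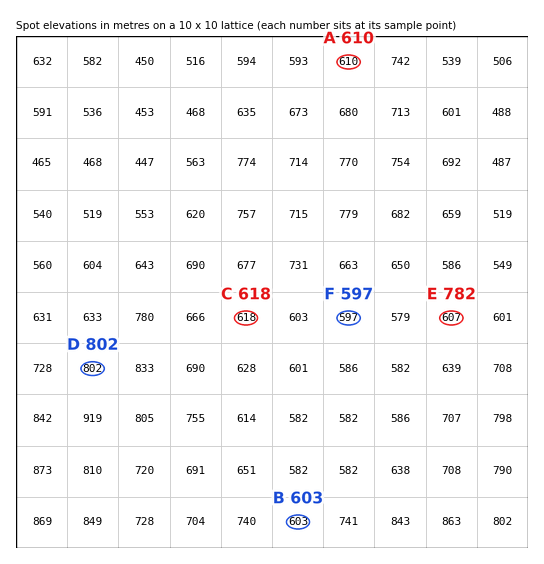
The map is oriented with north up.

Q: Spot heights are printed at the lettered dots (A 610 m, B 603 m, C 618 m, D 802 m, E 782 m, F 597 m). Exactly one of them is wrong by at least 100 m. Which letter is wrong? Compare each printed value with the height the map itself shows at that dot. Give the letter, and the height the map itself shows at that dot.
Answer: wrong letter E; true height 607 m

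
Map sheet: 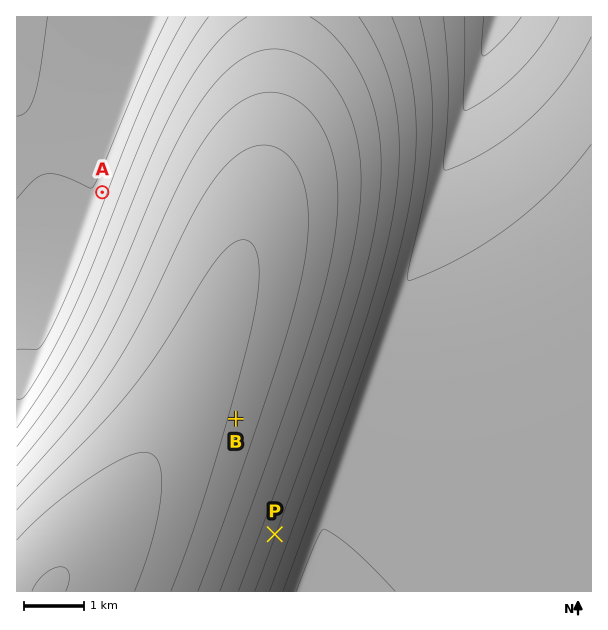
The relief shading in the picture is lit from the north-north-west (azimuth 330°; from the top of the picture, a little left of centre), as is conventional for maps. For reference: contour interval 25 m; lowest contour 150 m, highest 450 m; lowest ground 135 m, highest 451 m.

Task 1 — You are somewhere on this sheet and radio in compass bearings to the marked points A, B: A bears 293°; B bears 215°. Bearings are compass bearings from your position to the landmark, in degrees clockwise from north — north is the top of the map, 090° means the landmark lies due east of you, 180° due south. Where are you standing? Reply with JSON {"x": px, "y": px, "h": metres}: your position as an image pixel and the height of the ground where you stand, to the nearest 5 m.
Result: {"x": 327, "y": 288, "h": 345}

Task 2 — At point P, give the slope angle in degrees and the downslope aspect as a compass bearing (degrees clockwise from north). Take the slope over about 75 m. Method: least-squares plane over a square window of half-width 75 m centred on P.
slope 6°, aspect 110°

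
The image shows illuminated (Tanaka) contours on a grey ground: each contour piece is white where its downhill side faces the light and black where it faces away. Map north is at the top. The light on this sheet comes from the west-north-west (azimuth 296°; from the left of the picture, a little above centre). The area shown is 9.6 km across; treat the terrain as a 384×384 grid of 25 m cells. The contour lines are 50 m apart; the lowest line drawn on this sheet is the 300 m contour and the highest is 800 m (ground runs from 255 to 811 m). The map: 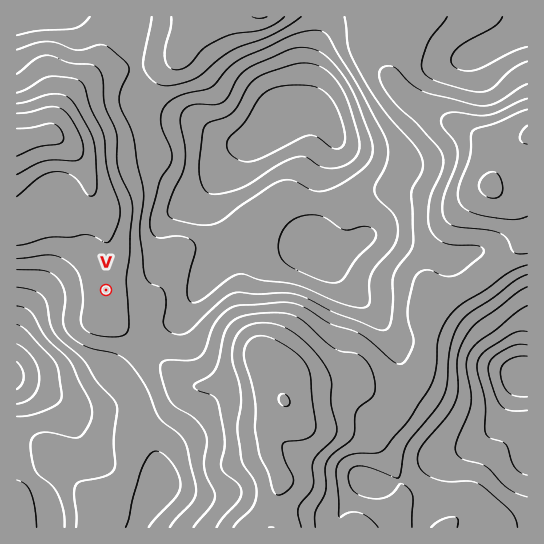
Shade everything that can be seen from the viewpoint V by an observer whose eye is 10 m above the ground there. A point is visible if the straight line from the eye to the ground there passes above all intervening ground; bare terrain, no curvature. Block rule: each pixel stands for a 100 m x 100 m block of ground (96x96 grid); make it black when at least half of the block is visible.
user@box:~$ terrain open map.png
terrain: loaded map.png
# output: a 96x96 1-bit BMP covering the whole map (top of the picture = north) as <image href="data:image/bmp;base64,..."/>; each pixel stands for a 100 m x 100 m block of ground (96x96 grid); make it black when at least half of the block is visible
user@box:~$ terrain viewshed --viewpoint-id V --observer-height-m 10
<image width="96" height="96" href="data:image/bmp;base64,Qk2+BAAAAAAAAD4AAAAoAAAAYAAAAGAAAAABAAEAAAAAAIAEAAATCwAAEwsAAAIAAAAAAAAA////AAAAAADwH4////+AAAAAAADwH4z///+AAAAAAADgD4x///8AAAAAAADgD/g///8AAAAAAADgD/gf//8AAAAAAADgH/gP//8AAAAAAADAH/gH/B8AAAAAAACAD/AH+A+AAAAAAACAAAAH+AeAAAAAAAAAAAAD+AeAAAAAAAAAAAAD/gcAAAAAAAAAAAAD//4AAAAAAAAAAAAB//wAAAAAAAAAAAAA//4AAAAAAAAAAAAAf/4AAAAAAAAAAAAAD/wAAAAAAAAAAAAAA/wAAAAAAAAAAAAAA/wAAAAAAAAAAAAAA/wAAAAAAAAAAAAgA/wAAAAAAAAAAAAgA/4AAAAAAAAAAAAwA/4AAAAAAAAAAAB4A/8AAAAAAAAAAAB4A/+AAAAAAAAAAAB8A/+AAAAAAAAAAAB/A/+AAAAAAAAAAAB///8AAAAAAAAAAAB///4AAAAAAAAAAAD///4AAAAAAAAAAAD///4AAAAAAAAAAAD///wAAAAAAAAAAAD///wAAAAAAAAAAAH///wAAAAAAAAAAAH///wAAAAAAAAAAAH///wAAAAAAAAAAAH///wAAAAAAAAAAAD///4AAAAAAAAAAAB///4AAAAAAAAAAAB///8AAAAYAAAAD+B////AAAB4AAAAD/B4///gAAD8AAAAB+B4f//gAAH8AAAAA+B4P//wAAf8AAAAAeB4P//wAB/+AACAAeB4H//gAH/+cADgA+A4H//gAf/8fADwA+A8D/fgB//8PgD8D/A8D/fAH//4HwD///AeB//A///8H8D///AfB//H///8H/D///APg//P////P/z///APg////////////+APg////////////+APA/////////////AGA/////////////AAA/////////////AAA/////////////AAA/////////7//+AAA/////////j//8AAA/////////D/n4AAB////////+D/DwAAB////////8D/DwAAA////////4D/DgAAA//g/////4D/DgAAAf/gf////wD//AAAAP/gH////wD//AAAAH/gB////wD//AAAAH/wA////4D//AAAAD/wAf///4D//AAAAD/4AP///8D/+AAAAB/4AP///8B/8AAAAB/8AP///+APgAAAAA/8Af///+AAAAAAAA/+Af///8MAAAAAAA//A////wcAAAAAAB//7///+AcAAAAAAD//////4AMAAAAAAP//////gAAAAAAAA//////+AAAAAAAAB//////wAAAAAAAAD//////AAAAAAAAAH/////+AAAAAAAAAf/////8AAAAAAAAD//////4AAAAAAAAH//////wAAAAAAAAP//////wAAAAAAAAP//////gAAAAAAAAP//////gAAAAAAAAP//////AAAAAAAAAO//////gAAAAAAAAIf/////wAAAAAAAAAf/////wAAAAAAAAAf/////wAAAAAAAAEf/////wAAAAAAAAEf/////gAAAAAAAAGf/////gwAAA="/>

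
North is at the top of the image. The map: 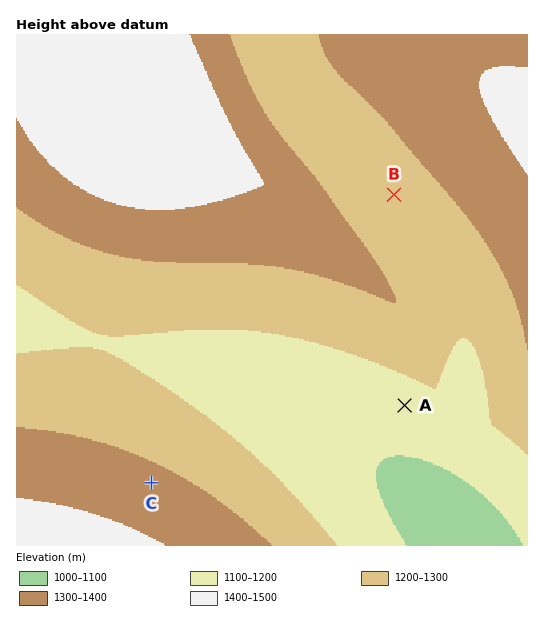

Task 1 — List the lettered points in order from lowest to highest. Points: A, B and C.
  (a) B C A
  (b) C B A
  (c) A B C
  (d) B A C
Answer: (c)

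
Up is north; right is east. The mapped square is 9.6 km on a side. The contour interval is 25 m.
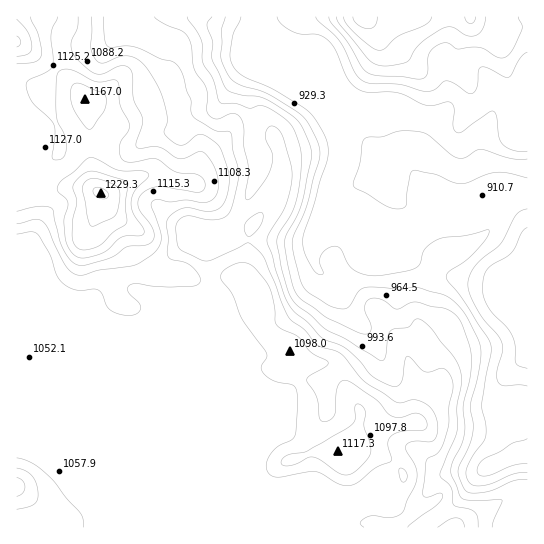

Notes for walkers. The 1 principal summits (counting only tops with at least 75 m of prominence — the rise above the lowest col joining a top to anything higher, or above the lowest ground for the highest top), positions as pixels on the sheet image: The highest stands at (99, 193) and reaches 1229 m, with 371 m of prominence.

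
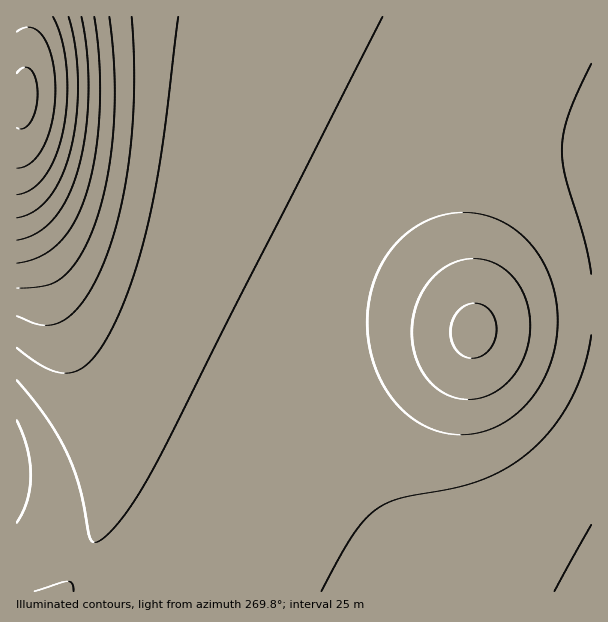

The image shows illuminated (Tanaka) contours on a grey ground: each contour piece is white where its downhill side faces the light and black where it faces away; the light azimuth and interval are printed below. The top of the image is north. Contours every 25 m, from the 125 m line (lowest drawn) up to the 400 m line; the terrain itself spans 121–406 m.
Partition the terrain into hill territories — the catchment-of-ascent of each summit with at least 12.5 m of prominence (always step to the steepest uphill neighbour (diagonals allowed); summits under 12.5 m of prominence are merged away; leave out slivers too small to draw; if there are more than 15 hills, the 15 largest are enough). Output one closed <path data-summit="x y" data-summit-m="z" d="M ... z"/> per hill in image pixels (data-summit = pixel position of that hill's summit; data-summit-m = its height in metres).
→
<path data-summit="23 98" data-summit-m="406" d="M591 16l-575 1 1 575 455-1-38-23-27-21-29-29-28-38-18-37-13-53-1-57 6-36 14-43 22-36 24-30 39-30 45-19 42-7 44 1 38 8z"/><path data-summit="474 330" data-summit-m="231" d="M539 132l-29 0-42 7-45 19-25 18-30 30-24 36-14 34-11 45-1 56 2 22 12 44 18 37 28 38 29 29 27 21 39 24 119-1 0-448-13-5z"/>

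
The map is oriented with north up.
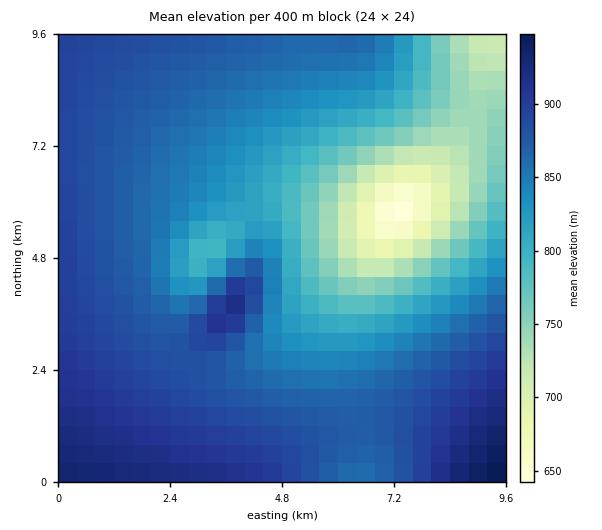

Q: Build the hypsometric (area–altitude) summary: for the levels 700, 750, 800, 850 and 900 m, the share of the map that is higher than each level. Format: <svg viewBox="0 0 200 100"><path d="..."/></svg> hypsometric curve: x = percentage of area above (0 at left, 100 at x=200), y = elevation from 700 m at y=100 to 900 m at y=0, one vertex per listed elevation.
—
<svg viewBox="0 0 200 100"><path d="M193 100l-18-25-21-25-38-25-90-25"/></svg>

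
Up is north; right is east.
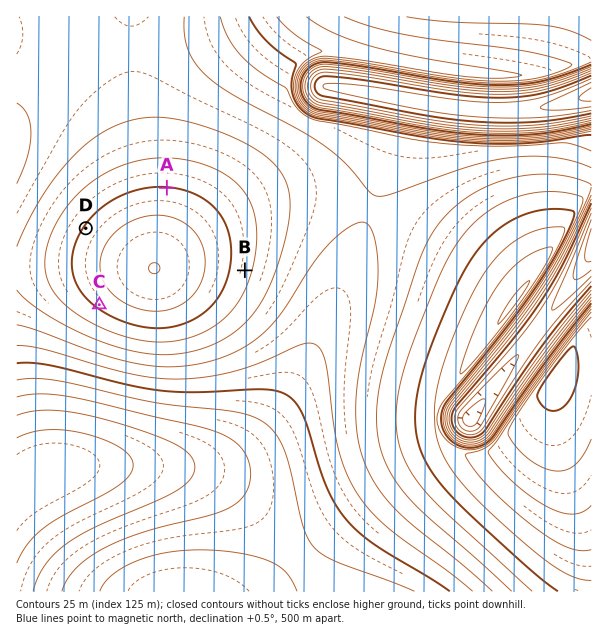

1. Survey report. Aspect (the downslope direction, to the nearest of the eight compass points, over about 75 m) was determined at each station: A N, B E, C SW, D NW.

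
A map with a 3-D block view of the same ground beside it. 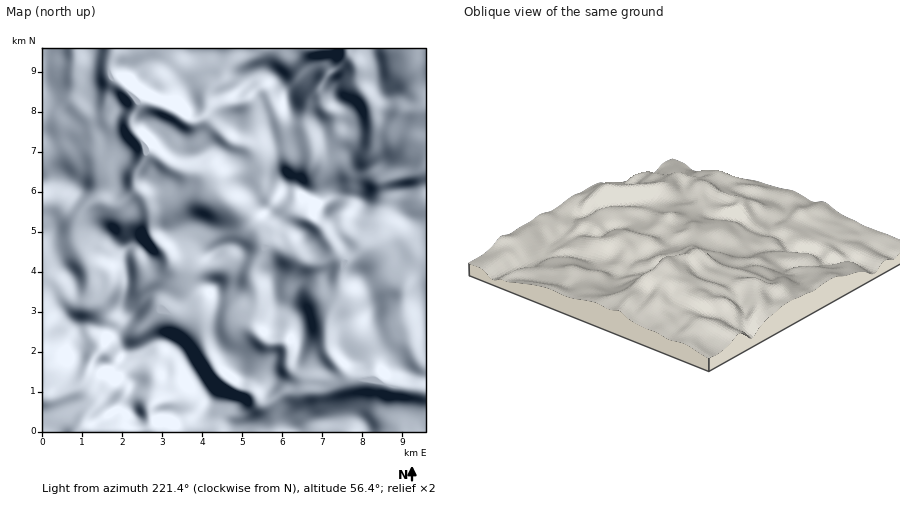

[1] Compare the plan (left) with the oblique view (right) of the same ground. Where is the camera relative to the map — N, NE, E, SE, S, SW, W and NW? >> NE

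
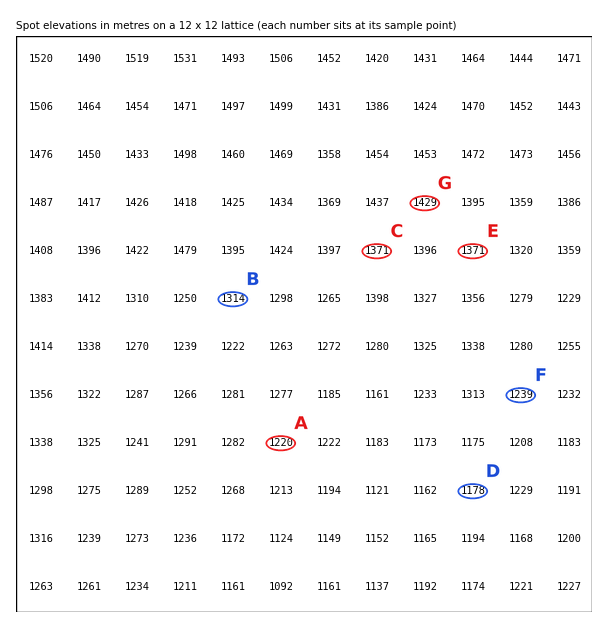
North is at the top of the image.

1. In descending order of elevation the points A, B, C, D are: C B A D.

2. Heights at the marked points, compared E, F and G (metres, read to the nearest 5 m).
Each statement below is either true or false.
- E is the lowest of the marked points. false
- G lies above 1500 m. false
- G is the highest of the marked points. true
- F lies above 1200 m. true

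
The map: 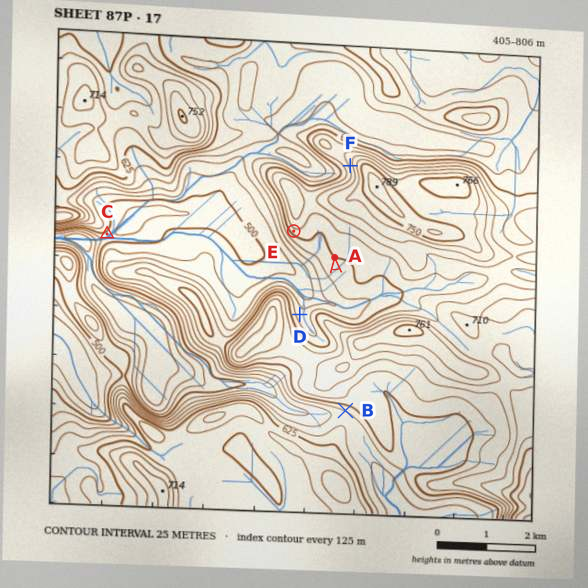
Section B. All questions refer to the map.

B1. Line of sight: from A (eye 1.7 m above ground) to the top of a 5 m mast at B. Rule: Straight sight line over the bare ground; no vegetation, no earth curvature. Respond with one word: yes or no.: no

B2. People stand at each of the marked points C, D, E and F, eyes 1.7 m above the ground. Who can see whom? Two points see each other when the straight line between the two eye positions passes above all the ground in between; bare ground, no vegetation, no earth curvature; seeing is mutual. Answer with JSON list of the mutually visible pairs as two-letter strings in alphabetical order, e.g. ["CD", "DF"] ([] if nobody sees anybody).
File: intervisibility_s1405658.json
["CE", "DE"]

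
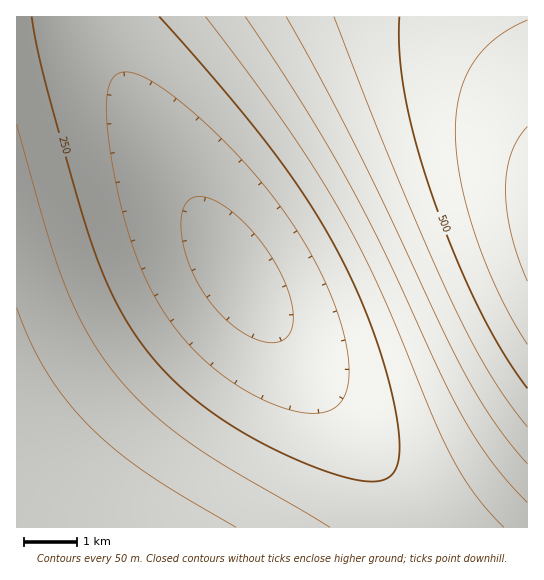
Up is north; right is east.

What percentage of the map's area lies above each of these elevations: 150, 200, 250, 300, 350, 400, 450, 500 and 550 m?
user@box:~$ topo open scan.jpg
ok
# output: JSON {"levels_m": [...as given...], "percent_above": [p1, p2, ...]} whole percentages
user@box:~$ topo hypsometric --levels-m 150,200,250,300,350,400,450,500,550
{"levels_m": [150, 200, 250, 300, 350, 400, 450, 500, 550], "percent_above": [96, 83, 65, 48, 33, 22, 17, 12, 6]}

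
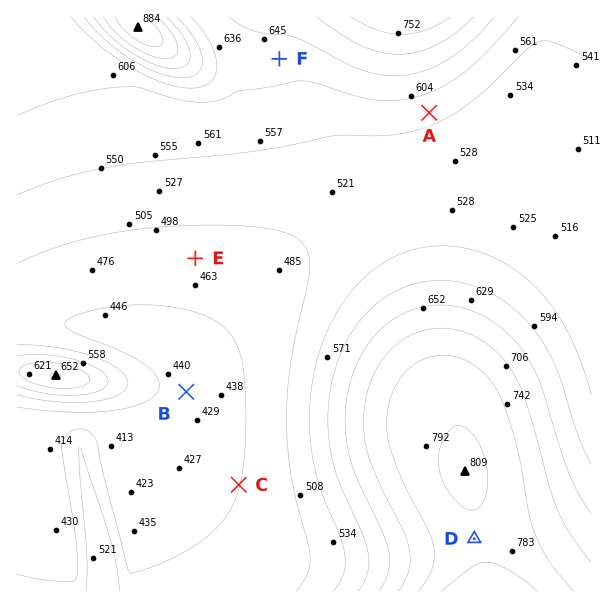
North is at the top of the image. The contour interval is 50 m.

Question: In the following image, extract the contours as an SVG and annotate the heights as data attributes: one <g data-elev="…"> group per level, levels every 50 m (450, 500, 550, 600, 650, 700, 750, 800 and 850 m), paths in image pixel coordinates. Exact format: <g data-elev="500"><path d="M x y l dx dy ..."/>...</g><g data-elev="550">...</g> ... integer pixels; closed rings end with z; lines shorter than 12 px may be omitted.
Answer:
<g data-elev="450"><path d="M17 407l48 5 39 0 31-6 12-5 8-6 4-6 0-8-4-7-9-9-24-13-50-20-7-6 1-5 6-4 26-8 27-4 27 0 25 3 23 6 16 7 12 11 9 13 5 17 3 22 1 35-1 30-3 25-4 17-5 15-9 13-11 12-18 14-22 13-29 12-12 3-3-1-24-92-8-39-4-6-4-4-6-2-6 0-6 2-5 4-3 6-1 6 15 101 0 21-1 10-4 3-19-1-36-7"/></g><g data-elev="500"><path d="M119 591l-2-21-6-27-30-94-1-1-1 2 1 24 7 83-1 34"/><path d="M17 395l39 7 36 0 15-3 12-4 7-6 2-6-2-6-7-8-11-6-15-7-37-9-39-2"/><path d="M17 264l33-14 36-11 39-8 42-4 52-2 42 3 27 6 9 5 6 5 6 11 0 17-18 91-4 32 0 31 1 26 4 27 17 67 1 14-4 16-10 15"/></g><g data-elev="550"><path d="M591 395l-15-45-19-36-23-28-13-12-15-10-17-8-16-6-18-3-18-1-17 2-16 5-15 7-15 10-23 21-18 29-14 33-8 37-1 38 4 37 7 26 19 45 5 19-1 18-4 9-6 9"/><path d="M17 386l28 7 30 2 14-1 10-3 6-4 3-6-2-6-7-5-22-10-32-5-28 1"/><path d="M17 195l48-18 51-11 136-15 38-6 43-9 53-1 31-5 24-9 24-15 23-18 39-38 7-6 8-3 6 0 10 3 33 15"/></g><g data-elev="600"><path d="M591 464l-13-30-17-53-9-22-16-27-21-22-14-11-15-8-15-6-16-4-17-1-15 2-15 4-15 6-12 8-12 10-19 25-13 30-8 33-1 33 5 33 8 24 22 48 5 18 1 10-2 9-3 9-6 9"/><path d="M49 387l16 2 14-2 8-3 3-6-3-4-8-5-23-6-24 0-8 2-4 4 0 5 6 6 10 4z"/><path d="M17 116l30-13 27-8 27-6 25-2 12 0 44 13 22 2 17-2 19-9 24-3 38-7 13 2 36 12 18 4 21 2 20-2 27-10 25-15 24-21 32-36"/></g><g data-elev="650"><path d="M591 513l-12-18-10-22-31-96-11-20-12-16-23-20-13-7-14-5-13-3-14-1-13 1-14 4-12 6-12 8-10 9-9 12-8 12-7 15-7 32 0 28 5 29 7 21 25 52 6 18 1 11-2 9-4 10-5 9"/><path d="M51 377l6 1 4-1-1-2-6-1-4 1z"/><path d="M71 17l28 28 32 22 33 16 13 4 14 1 10-1 9-4 5-8 2-9-2-10-5-14-8-12-11-13"/><path d="M229 17l11 8 14 6 13 3 20 1 12 4 46 24 17 7 16 4 17 2 25-4 26-11 24-18 25-26"/></g><g data-elev="700"><path d="M591 563l-21-29-12-24-8-22-25-89-6-16-9-15-16-19-20-13-21-7-22 0-12 3-12 5-11 8-9 9-9 12-6 12-8 29 0 25 5 26 12 28 22 45 6 18 1 11-1 10-4 11-7 10"/><path d="M84 17l23 24 30 22 15 7 15 6 12 2 10-1 8-3 4-5 1-6 0-7-3-9-6-11-17-19"/><path d="M316 17l26 18 20 11 19 6 18 2 20-2 18-7 18-11 19-17"/></g><g data-elev="750"><path d="M573 591l-25-31-14-27-5-21-14-71-8-28-10-23-11-15-12-10-16-8-15-2-11 1-10 4-17 12-12 19-6 23 1 23 6 24 12 28 22 41 6 16 0 12-2 11-5 10-9 12"/><path d="M94 17l18 21 25 18 24 10 10 2 10 0 5-3 3-3 1-6-1-6-8-17-15-16"/><path d="M351 17l27 13 12 3 12 1 12-1 12-3 24-13"/></g><g data-elev="800"><path d="M537 591l-30-22-12-5-9-2-7 2-8 4-29 23"/><path d="M472 510l8-3 5-10 3-15-2-17-4-16-8-13-9-9-9-1-7 5-8 13-3 12 1 14 5 13 8 13 10 10z"/><path d="M103 17l14 16 19 15 20 9 9 2 6-1 6-5-1-11-6-12-13-13"/></g><g data-elev="850"><path d="M115 17l8 12 13 10 14 7 6 1 5-1 2-5-3-8-7-9-9-7"/></g>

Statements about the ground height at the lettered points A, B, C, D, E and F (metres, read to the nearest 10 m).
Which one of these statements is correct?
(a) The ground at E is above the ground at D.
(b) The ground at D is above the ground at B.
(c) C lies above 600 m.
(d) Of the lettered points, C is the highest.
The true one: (b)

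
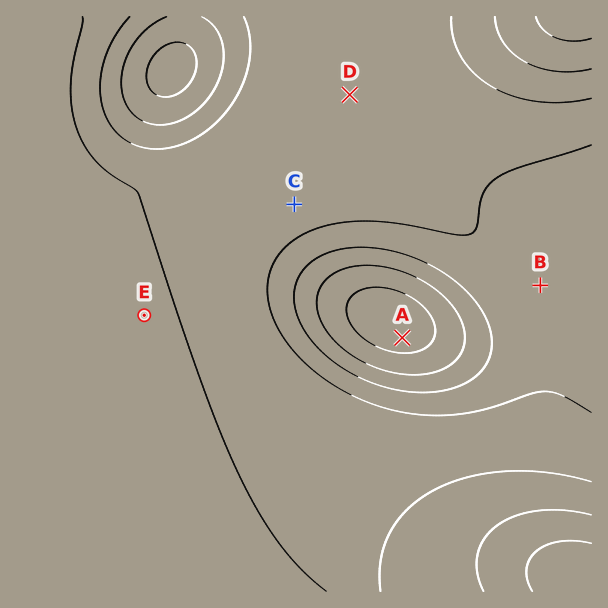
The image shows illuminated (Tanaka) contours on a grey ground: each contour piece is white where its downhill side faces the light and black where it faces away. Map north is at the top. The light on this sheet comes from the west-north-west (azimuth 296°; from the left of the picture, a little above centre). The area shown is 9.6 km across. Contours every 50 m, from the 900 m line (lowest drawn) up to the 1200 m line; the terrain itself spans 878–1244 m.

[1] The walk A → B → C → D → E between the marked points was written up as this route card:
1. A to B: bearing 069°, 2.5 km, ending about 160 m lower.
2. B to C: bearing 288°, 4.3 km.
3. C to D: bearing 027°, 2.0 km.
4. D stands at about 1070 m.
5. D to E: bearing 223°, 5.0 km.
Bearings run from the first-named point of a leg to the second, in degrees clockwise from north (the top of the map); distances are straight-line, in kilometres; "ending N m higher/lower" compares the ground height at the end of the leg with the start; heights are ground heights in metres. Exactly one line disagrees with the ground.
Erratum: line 1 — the sense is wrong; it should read higher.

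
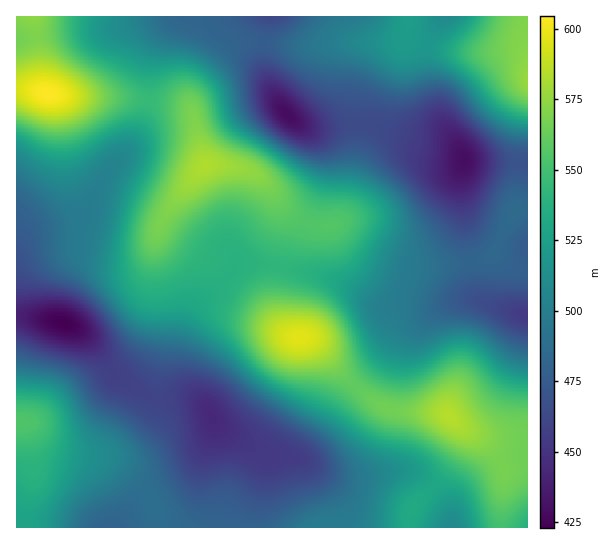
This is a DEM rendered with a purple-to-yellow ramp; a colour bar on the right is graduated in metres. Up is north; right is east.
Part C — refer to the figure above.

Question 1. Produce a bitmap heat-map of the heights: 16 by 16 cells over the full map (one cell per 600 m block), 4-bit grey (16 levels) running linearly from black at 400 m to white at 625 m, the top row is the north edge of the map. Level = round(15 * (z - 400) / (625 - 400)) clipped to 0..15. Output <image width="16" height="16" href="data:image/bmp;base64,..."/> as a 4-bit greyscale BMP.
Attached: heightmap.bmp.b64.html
<image width="16" height="16" href="data:image/bmp;base64,Qk32AAAAAAAAAHYAAAAoAAAAEAAAABAAAAABAAQAAAAAAIAAAAATCwAAEwsAABAAAAAAAAAAAAAAABEREQAiIiIAMzMzAERERABVVVUAZmZmAHd3dwCIiIgAmZmZAKqqqgC7u7sAzMzMAN3d3QDu7u4A////AJdmZVVWaJiamHZkREVniaupdlQ0RXibu6hlQzRom7y7h1REV5q6q6lUNVZ6zKiJhiJHiJvMl2ZURGmZmqmHZVVWeaqZqpdmVVZ5uqqqqGVWZ3i8u7mXU0WIh6zLhmVCNaupq6YzRENX3cqrhDRVVYrMqYhlVmd4q7qHZlVWeIir"/>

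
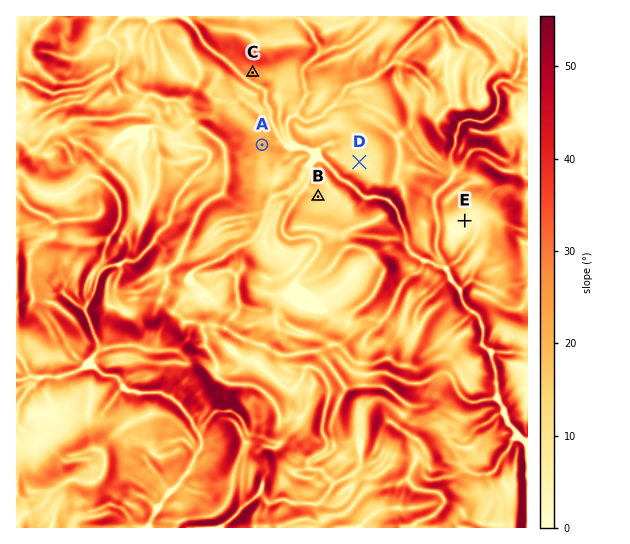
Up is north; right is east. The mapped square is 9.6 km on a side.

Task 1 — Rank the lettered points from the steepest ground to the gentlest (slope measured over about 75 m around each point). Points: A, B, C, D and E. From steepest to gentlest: C A B D E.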